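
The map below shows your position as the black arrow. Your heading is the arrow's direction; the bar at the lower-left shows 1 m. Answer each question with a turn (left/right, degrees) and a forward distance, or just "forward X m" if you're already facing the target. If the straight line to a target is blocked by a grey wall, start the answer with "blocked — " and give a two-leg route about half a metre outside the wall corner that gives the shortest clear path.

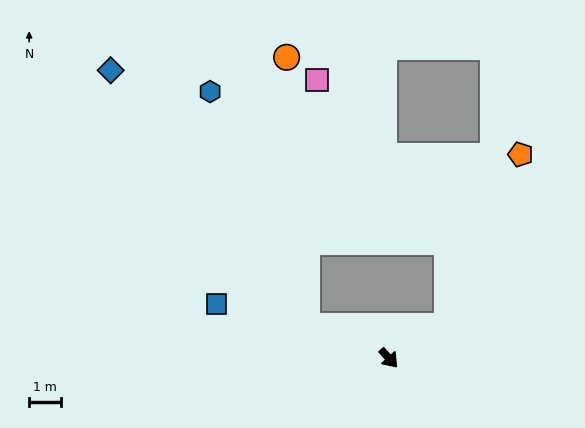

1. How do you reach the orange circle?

blocked — turn right 153°, forward 2.8 m, then turn right 65°, forward 8.4 m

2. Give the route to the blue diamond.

blocked — turn right 153°, forward 2.8 m, then turn right 31°, forward 10.0 m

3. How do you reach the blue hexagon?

blocked — turn right 153°, forward 2.8 m, then turn right 47°, forward 7.9 m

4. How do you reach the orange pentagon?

blocked — turn left 77°, forward 2.1 m, then turn left 38°, forward 5.8 m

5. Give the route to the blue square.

turn right 149°, forward 5.6 m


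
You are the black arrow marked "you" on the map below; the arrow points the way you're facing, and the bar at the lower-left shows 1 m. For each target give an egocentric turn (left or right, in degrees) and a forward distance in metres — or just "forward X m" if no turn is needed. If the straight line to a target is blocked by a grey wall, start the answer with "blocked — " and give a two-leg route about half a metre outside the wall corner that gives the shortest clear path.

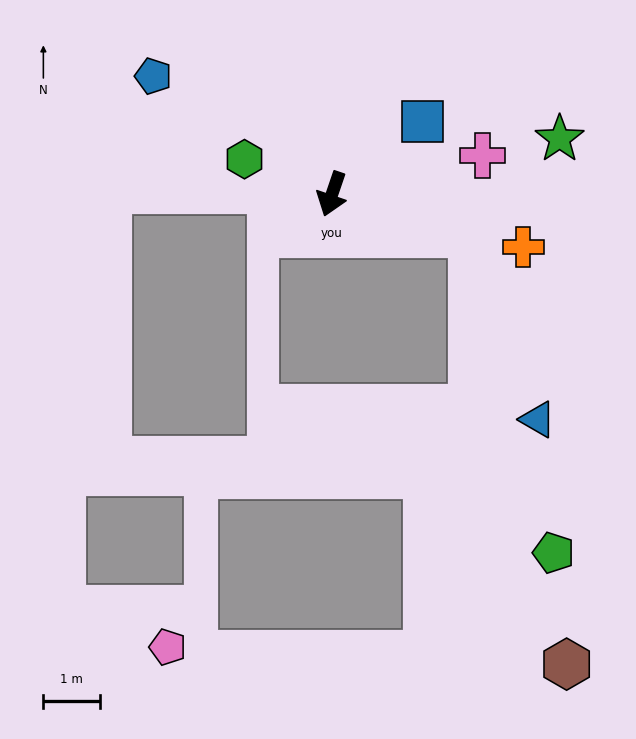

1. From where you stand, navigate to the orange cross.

turn left 93°, forward 3.5 m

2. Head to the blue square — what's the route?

turn left 148°, forward 2.1 m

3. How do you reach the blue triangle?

blocked — turn left 93°, forward 2.6 m, then turn right 55°, forward 3.5 m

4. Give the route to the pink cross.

turn left 123°, forward 2.8 m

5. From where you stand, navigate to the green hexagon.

turn right 93°, forward 1.7 m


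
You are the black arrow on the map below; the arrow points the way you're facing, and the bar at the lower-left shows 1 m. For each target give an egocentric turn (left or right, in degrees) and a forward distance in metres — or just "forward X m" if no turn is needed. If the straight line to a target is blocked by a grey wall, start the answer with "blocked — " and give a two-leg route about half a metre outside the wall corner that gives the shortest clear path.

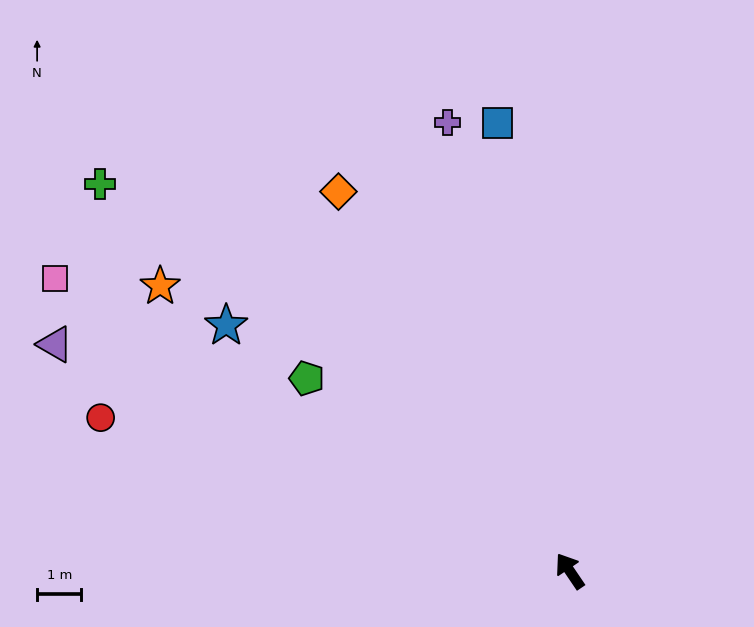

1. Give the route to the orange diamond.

turn right 3°, forward 10.0 m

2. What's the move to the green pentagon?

turn left 20°, forward 7.3 m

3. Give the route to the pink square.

turn left 26°, forward 13.3 m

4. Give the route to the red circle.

turn left 38°, forward 11.1 m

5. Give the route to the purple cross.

turn right 19°, forward 10.5 m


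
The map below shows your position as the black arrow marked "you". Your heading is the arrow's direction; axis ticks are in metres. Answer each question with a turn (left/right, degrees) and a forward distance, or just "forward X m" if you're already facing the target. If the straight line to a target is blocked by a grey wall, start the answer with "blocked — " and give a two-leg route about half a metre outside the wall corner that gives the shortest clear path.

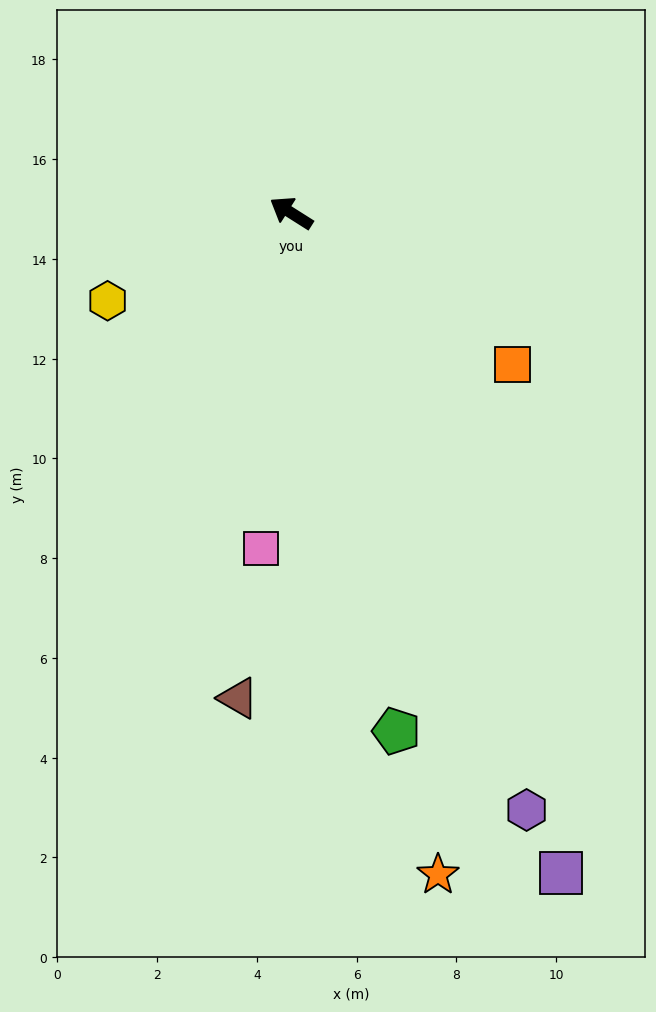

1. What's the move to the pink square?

turn left 117°, forward 6.8 m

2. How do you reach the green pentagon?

turn left 134°, forward 10.6 m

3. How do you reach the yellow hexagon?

turn left 58°, forward 4.1 m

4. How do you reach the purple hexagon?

turn left 144°, forward 12.9 m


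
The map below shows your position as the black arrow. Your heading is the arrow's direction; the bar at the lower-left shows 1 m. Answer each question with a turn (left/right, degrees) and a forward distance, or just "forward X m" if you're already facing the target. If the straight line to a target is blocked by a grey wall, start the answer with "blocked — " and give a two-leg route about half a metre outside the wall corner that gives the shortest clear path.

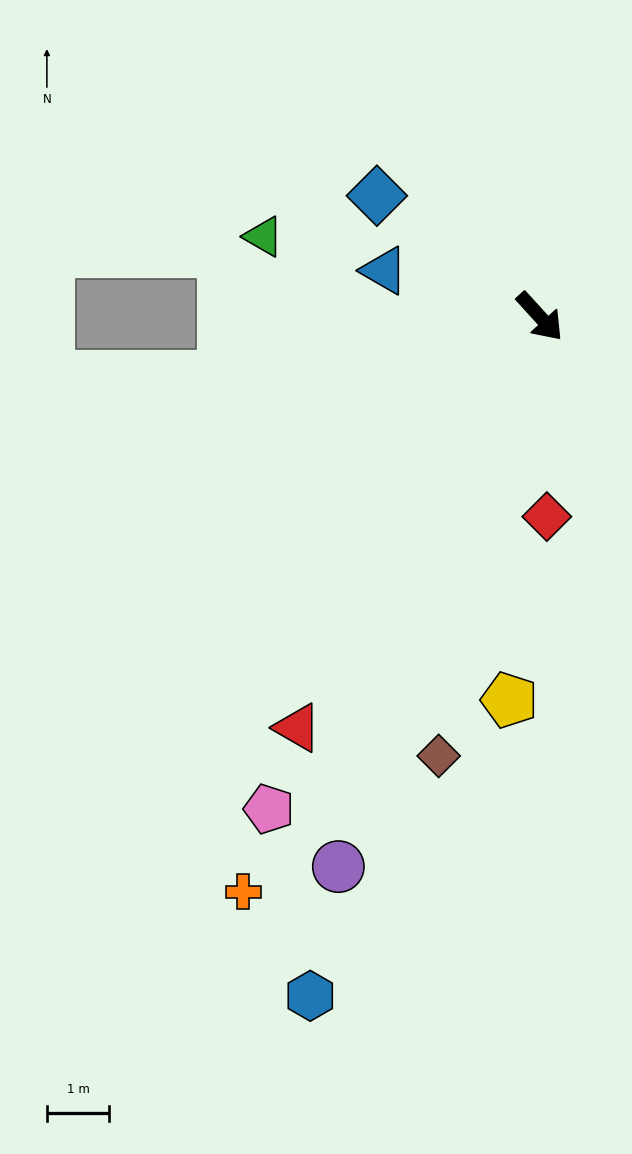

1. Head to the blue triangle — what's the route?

turn right 149°, forward 2.6 m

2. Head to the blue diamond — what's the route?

turn right 169°, forward 3.3 m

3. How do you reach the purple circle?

turn right 62°, forward 9.4 m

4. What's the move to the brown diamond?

turn right 55°, forward 7.2 m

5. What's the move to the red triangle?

turn right 73°, forward 7.7 m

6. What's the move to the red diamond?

turn right 40°, forward 3.2 m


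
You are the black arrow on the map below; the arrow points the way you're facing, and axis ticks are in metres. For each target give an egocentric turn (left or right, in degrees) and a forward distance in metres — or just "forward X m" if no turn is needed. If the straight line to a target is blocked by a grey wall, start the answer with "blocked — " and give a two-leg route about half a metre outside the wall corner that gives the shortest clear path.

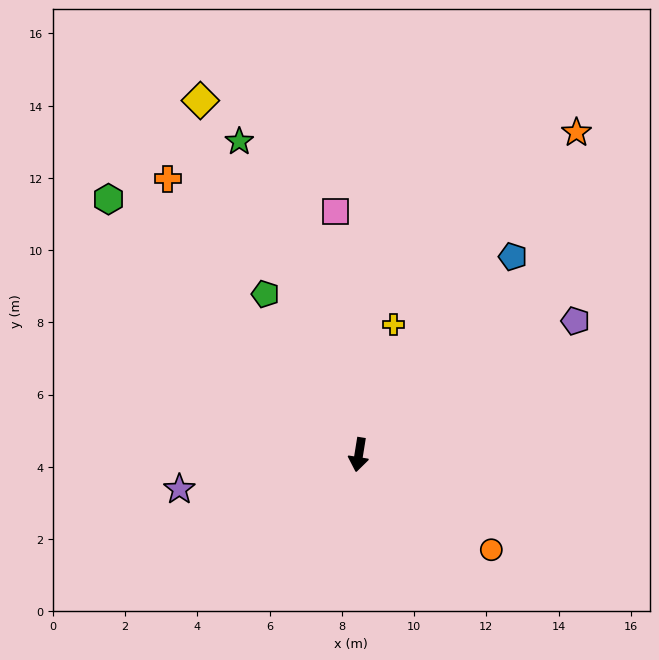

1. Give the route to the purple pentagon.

turn left 131°, forward 7.0 m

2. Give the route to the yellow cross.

turn left 174°, forward 3.7 m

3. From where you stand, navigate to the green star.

turn right 150°, forward 9.3 m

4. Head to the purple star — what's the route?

turn right 70°, forward 5.1 m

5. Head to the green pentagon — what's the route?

turn right 141°, forward 5.1 m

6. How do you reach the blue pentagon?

turn left 151°, forward 6.9 m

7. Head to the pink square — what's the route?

turn right 165°, forward 6.8 m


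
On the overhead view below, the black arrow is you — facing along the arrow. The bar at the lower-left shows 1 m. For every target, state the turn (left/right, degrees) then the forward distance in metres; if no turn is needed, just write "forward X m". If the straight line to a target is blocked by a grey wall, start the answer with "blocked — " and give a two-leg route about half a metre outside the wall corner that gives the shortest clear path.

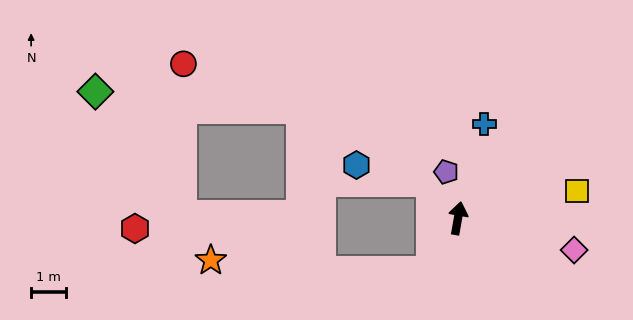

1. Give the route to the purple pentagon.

turn left 24°, forward 1.4 m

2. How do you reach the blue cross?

turn right 6°, forward 2.8 m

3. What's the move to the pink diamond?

turn right 95°, forward 3.5 m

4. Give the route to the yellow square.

turn right 67°, forward 3.5 m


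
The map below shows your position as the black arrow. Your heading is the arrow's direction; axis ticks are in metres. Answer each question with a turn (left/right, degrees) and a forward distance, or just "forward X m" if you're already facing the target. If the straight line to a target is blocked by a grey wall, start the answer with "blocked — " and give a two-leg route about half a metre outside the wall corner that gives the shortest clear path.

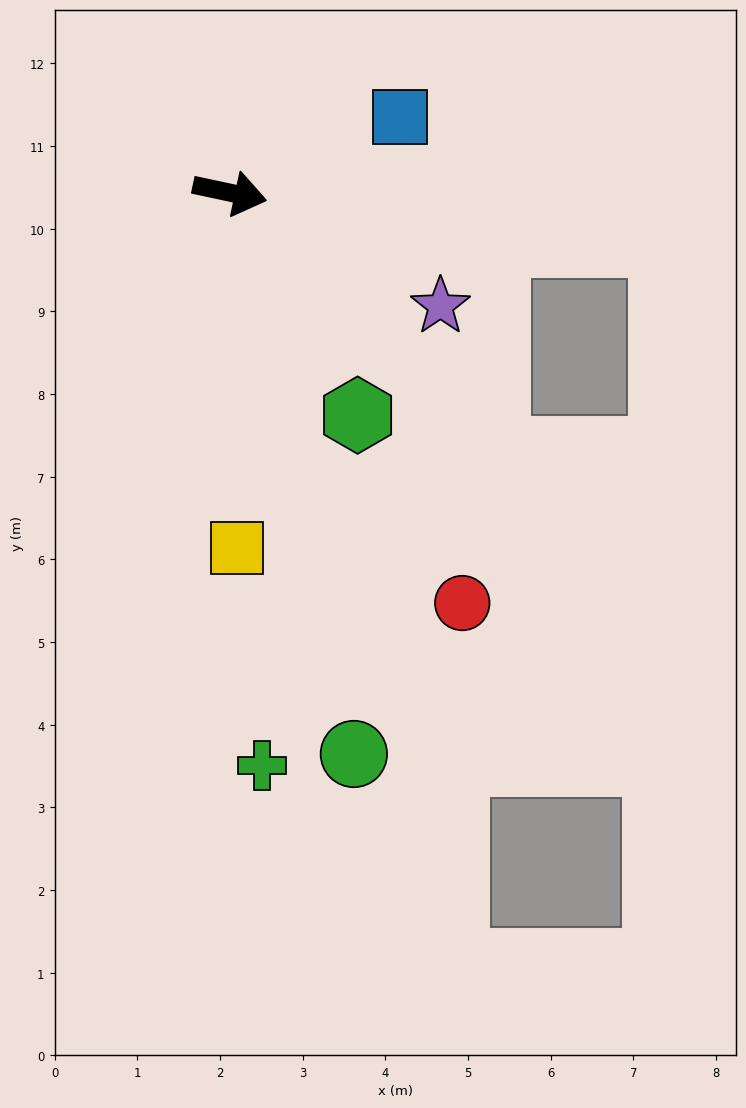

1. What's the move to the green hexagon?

turn right 48°, forward 3.1 m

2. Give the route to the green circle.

turn right 65°, forward 7.0 m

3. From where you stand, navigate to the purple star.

turn right 16°, forward 2.9 m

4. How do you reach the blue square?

turn left 36°, forward 2.3 m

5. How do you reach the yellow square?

turn right 77°, forward 4.3 m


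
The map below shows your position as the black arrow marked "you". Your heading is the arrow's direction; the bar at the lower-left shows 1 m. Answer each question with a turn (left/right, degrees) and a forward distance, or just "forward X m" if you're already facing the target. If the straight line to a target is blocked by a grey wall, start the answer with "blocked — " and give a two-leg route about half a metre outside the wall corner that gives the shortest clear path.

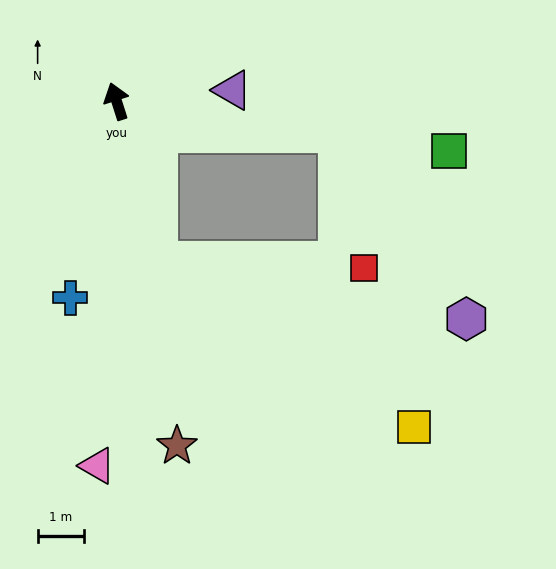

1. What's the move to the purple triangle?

turn right 102°, forward 2.5 m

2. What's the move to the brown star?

turn left 172°, forward 7.5 m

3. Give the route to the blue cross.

turn left 149°, forward 4.3 m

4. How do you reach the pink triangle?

turn left 159°, forward 7.8 m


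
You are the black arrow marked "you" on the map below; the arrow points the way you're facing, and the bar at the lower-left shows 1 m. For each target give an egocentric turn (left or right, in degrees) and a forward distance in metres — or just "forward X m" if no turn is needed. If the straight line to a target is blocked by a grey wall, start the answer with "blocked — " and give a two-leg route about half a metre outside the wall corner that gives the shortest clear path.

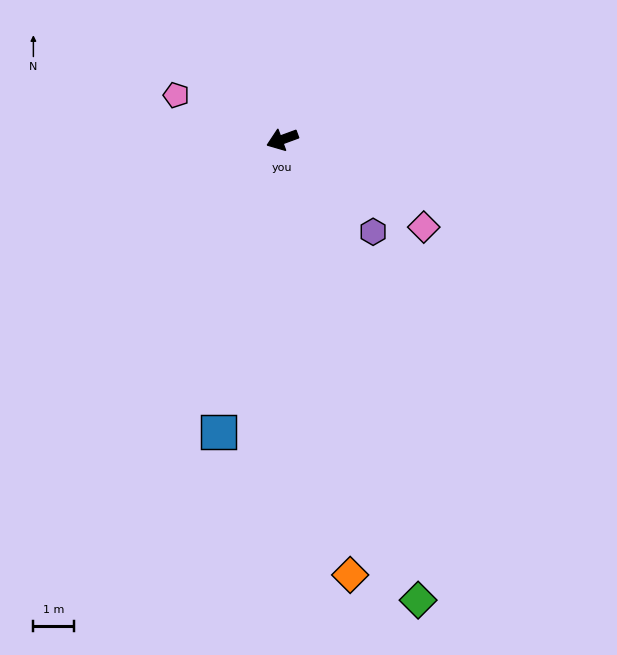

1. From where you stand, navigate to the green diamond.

turn left 86°, forward 11.7 m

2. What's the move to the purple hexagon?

turn left 114°, forward 3.2 m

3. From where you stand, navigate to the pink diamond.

turn left 128°, forward 4.1 m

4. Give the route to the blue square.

turn left 58°, forward 7.3 m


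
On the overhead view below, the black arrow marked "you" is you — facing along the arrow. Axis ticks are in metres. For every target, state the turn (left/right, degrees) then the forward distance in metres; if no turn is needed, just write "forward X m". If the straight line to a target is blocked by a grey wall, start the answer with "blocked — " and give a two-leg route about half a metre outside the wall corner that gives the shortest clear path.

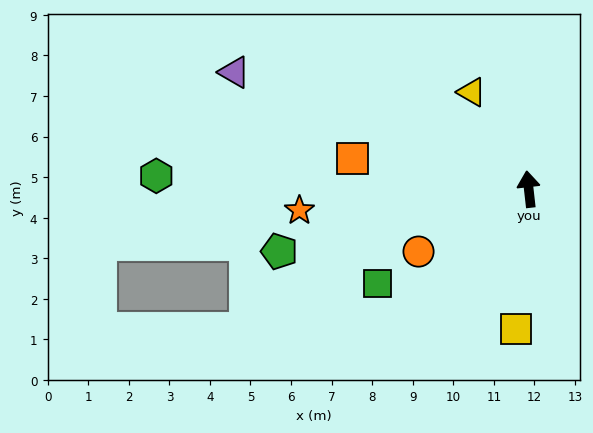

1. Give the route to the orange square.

turn left 74°, forward 4.4 m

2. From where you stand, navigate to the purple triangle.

turn left 62°, forward 7.8 m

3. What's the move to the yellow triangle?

turn left 24°, forward 2.8 m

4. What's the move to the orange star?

turn left 89°, forward 5.7 m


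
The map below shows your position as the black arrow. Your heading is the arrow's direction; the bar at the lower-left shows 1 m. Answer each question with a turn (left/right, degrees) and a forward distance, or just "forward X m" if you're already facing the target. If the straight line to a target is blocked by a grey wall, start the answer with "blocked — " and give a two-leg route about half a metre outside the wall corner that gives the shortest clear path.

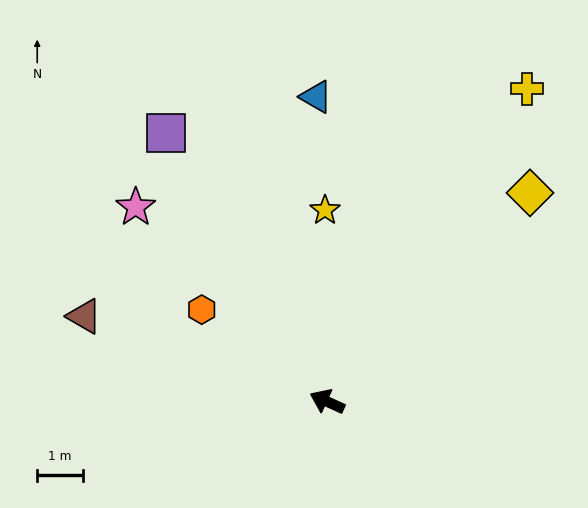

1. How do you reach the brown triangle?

turn left 5°, forward 5.6 m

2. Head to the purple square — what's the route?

turn right 35°, forward 6.8 m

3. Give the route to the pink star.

turn right 21°, forward 6.0 m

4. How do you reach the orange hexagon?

turn right 12°, forward 3.4 m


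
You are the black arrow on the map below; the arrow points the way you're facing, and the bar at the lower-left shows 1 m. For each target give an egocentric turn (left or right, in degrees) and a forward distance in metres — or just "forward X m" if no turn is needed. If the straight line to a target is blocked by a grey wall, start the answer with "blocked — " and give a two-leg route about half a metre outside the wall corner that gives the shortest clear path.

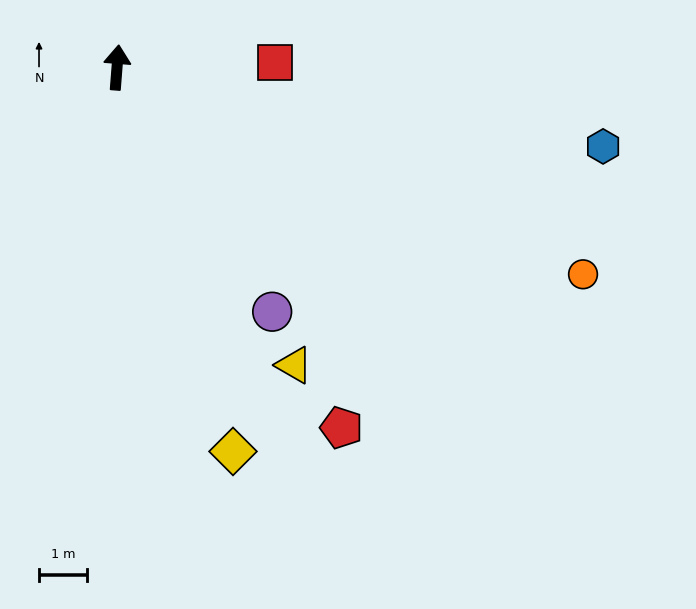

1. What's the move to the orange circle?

turn right 109°, forward 10.6 m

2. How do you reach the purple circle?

turn right 143°, forward 6.0 m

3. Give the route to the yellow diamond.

turn right 159°, forward 8.3 m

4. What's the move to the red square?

turn right 84°, forward 3.3 m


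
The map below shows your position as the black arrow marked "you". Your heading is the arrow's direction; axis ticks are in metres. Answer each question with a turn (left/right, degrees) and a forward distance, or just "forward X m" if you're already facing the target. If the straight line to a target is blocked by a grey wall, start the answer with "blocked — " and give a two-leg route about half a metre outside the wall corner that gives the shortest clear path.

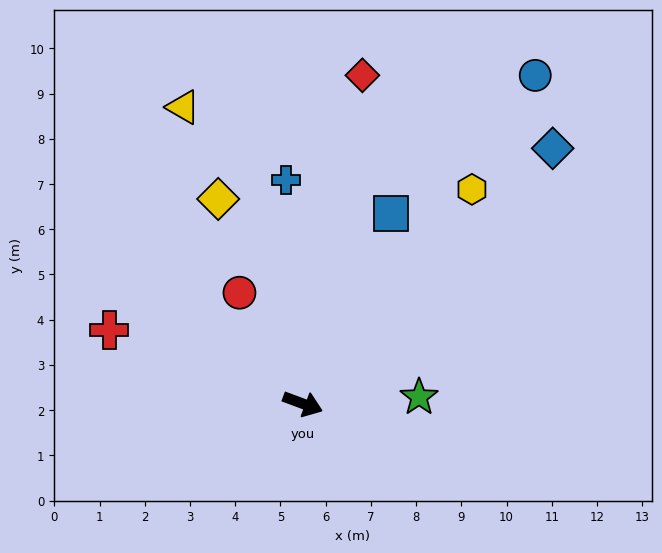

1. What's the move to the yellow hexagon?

turn left 72°, forward 6.0 m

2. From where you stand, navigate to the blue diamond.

turn left 66°, forward 7.9 m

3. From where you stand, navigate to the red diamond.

turn left 100°, forward 7.4 m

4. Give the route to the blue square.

turn left 86°, forward 4.6 m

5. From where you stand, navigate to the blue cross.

turn left 115°, forward 5.0 m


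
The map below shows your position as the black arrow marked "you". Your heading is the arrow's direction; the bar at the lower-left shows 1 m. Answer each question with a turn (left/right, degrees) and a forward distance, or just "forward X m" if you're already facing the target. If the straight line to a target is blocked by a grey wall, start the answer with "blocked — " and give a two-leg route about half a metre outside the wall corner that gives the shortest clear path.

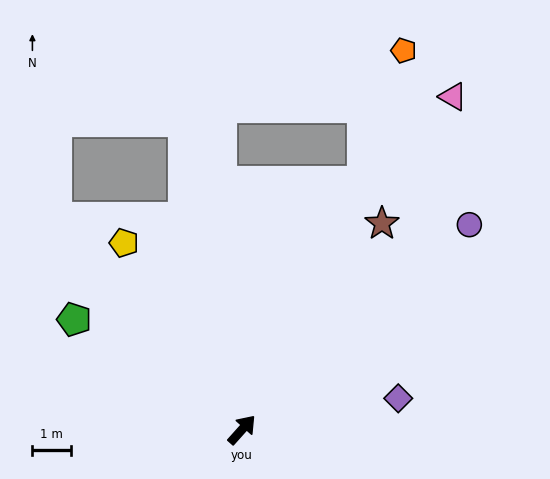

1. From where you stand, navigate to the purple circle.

turn right 6°, forward 8.0 m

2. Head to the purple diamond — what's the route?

turn right 37°, forward 4.2 m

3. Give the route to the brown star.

turn left 8°, forward 6.5 m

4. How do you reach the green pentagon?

turn left 99°, forward 5.3 m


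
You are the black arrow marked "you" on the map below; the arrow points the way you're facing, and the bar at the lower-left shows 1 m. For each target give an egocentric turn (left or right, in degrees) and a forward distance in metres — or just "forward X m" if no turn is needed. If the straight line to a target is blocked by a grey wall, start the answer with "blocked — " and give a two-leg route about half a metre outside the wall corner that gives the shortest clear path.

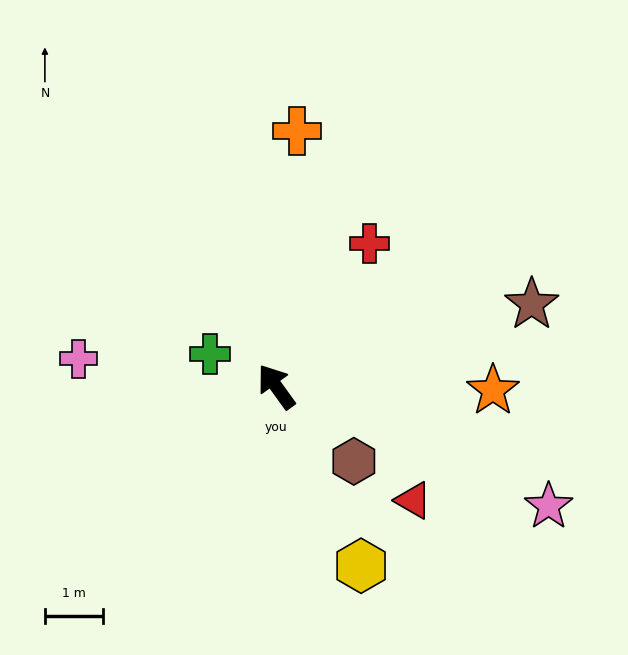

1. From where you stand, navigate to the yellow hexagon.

turn left 170°, forward 3.4 m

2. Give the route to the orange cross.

turn right 40°, forward 4.4 m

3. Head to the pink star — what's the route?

turn right 149°, forward 5.1 m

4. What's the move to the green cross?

turn left 28°, forward 1.3 m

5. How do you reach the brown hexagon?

turn right 170°, forward 1.8 m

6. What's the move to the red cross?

turn right 69°, forward 2.9 m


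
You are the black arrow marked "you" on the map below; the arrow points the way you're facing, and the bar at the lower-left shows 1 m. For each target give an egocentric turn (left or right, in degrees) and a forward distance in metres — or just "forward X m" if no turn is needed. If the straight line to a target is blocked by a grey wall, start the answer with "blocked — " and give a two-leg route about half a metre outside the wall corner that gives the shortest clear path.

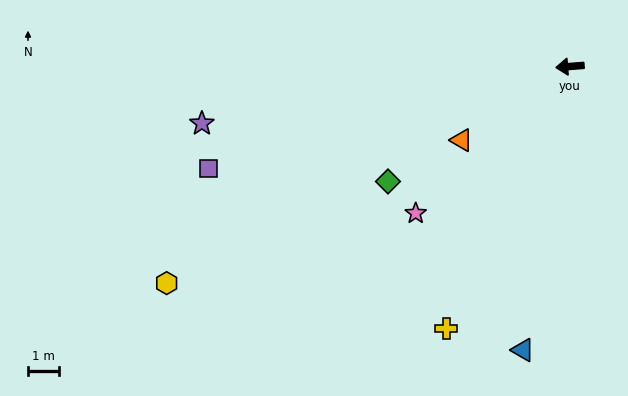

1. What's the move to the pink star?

turn left 39°, forward 6.9 m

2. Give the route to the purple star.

turn left 4°, forward 12.1 m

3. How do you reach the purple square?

turn left 11°, forward 12.2 m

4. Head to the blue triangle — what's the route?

turn left 76°, forward 9.3 m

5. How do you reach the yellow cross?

turn left 60°, forward 9.4 m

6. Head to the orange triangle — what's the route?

turn left 30°, forward 4.3 m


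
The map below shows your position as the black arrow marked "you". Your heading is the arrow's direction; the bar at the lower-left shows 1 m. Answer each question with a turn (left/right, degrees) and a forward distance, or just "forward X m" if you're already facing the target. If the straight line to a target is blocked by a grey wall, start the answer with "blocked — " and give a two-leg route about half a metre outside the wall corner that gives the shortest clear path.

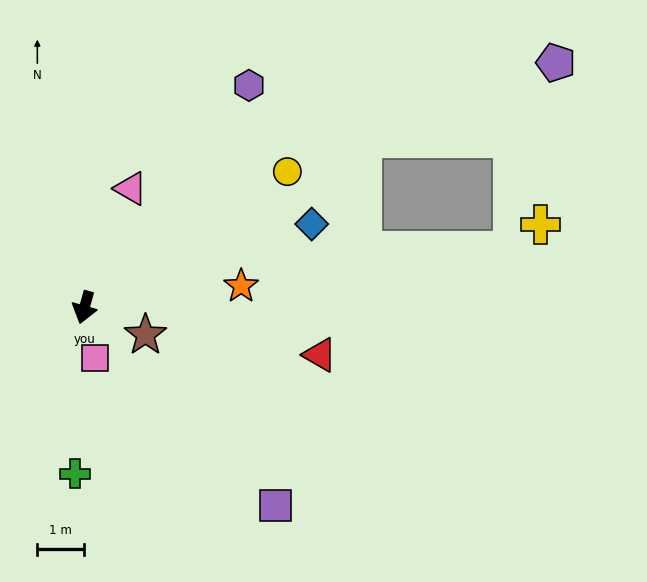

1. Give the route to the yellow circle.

turn left 140°, forward 5.3 m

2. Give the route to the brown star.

turn left 82°, forward 1.4 m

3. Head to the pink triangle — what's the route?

turn left 174°, forward 2.8 m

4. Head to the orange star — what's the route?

turn left 114°, forward 3.4 m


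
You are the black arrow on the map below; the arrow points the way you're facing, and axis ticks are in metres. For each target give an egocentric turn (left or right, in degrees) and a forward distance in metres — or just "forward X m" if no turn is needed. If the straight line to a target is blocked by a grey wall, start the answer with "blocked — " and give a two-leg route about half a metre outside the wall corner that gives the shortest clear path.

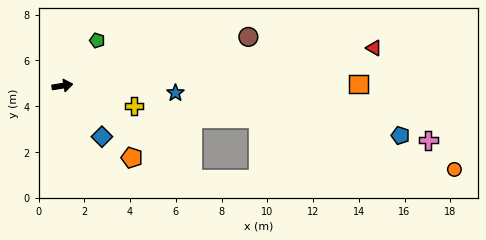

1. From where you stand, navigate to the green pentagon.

turn left 43°, forward 2.5 m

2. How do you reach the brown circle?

turn left 5°, forward 8.4 m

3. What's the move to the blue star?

turn right 13°, forward 5.0 m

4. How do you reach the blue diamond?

turn right 61°, forward 2.8 m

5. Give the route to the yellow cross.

turn right 25°, forward 3.2 m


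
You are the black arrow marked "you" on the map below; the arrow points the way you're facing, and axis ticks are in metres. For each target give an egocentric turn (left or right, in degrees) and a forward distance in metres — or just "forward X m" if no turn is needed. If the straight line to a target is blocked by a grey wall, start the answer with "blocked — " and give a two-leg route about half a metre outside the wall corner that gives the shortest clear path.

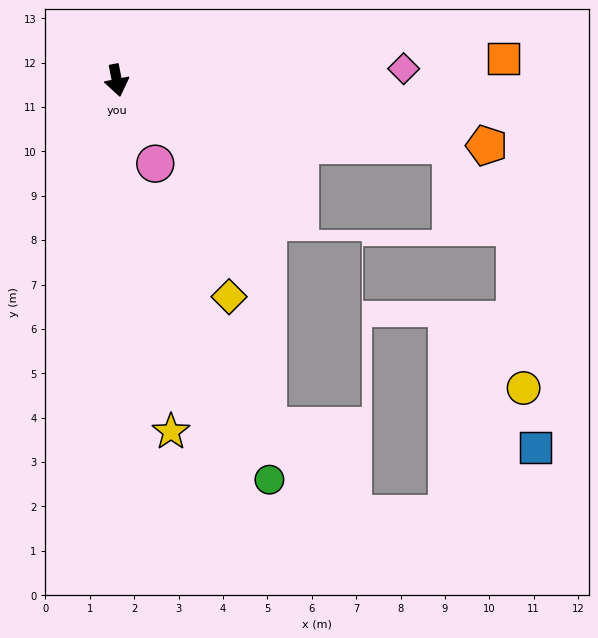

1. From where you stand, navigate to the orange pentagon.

turn left 69°, forward 8.5 m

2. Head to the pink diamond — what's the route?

turn left 81°, forward 6.5 m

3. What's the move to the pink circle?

turn left 14°, forward 2.1 m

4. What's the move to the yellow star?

turn right 2°, forward 8.0 m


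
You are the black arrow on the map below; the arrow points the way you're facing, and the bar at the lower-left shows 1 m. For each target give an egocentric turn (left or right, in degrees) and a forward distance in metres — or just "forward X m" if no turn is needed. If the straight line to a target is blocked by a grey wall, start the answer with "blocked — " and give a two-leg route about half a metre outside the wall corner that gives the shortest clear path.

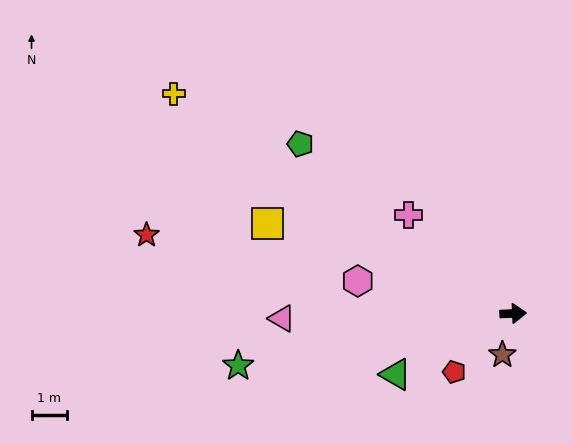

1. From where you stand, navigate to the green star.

turn right 172°, forward 7.8 m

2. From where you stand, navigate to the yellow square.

turn left 157°, forward 7.3 m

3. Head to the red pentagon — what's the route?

turn right 138°, forward 2.3 m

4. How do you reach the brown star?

turn right 107°, forward 1.2 m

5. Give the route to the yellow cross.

turn left 145°, forward 11.3 m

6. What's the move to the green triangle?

turn right 155°, forward 3.7 m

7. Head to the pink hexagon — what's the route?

turn left 166°, forward 4.4 m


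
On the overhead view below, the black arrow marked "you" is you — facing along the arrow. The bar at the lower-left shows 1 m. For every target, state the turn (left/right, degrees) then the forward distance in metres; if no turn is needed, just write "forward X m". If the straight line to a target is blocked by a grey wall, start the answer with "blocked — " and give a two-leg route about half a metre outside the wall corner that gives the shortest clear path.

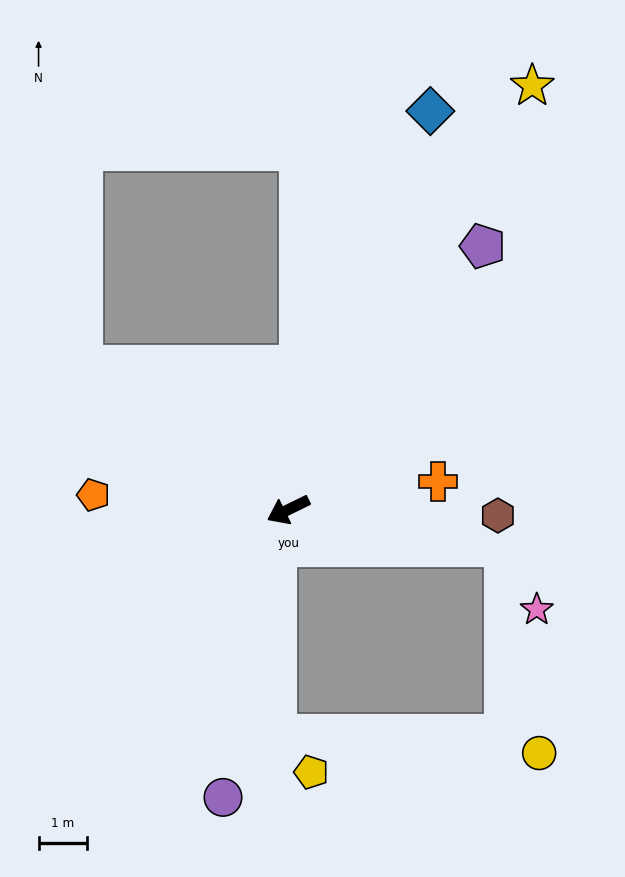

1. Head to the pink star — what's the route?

blocked — turn left 144°, forward 4.6 m, then turn right 54°, forward 1.5 m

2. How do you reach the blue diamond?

turn right 136°, forward 8.8 m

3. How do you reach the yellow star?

turn right 146°, forward 10.1 m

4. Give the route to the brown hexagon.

turn left 152°, forward 4.3 m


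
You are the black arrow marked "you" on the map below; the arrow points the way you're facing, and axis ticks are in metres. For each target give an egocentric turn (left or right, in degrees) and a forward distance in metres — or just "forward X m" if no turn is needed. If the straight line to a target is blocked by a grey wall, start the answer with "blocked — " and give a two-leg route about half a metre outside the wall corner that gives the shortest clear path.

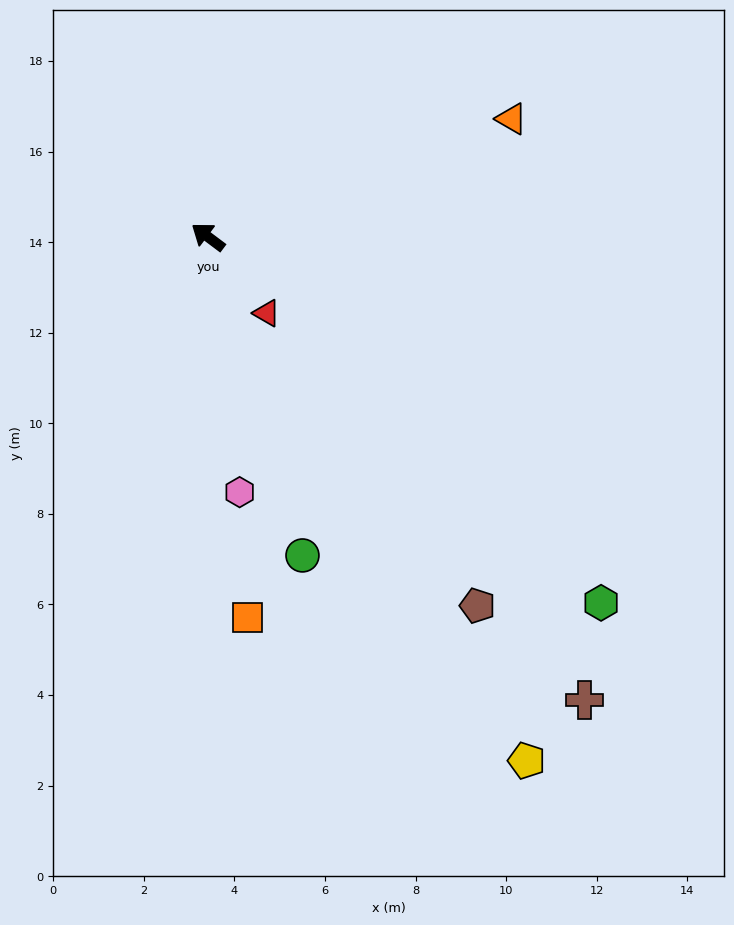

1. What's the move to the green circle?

turn left 143°, forward 7.3 m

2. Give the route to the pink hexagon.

turn left 134°, forward 5.7 m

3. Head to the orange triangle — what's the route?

turn right 122°, forward 7.2 m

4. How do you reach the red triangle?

turn left 164°, forward 2.1 m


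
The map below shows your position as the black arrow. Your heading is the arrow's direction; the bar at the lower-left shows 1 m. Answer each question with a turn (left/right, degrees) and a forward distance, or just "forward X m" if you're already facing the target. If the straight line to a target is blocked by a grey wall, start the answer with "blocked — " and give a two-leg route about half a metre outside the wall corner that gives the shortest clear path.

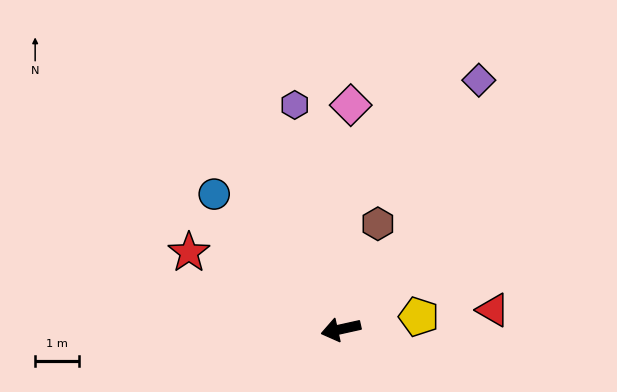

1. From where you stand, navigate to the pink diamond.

turn right 105°, forward 5.2 m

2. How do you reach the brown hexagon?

turn right 122°, forward 2.6 m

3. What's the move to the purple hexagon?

turn right 91°, forward 5.3 m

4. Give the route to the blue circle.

turn right 59°, forward 4.3 m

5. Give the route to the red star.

turn right 39°, forward 3.9 m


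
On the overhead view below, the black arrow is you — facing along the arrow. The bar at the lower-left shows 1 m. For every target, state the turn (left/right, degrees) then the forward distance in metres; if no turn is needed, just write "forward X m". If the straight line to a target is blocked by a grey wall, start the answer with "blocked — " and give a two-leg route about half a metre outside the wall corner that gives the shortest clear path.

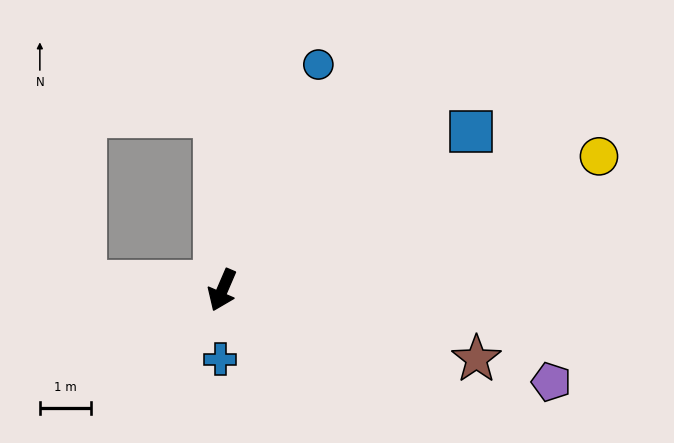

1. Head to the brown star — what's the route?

turn left 98°, forward 5.2 m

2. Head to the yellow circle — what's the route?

turn left 133°, forward 7.9 m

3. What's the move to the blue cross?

turn left 21°, forward 1.4 m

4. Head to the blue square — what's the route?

turn left 146°, forward 5.8 m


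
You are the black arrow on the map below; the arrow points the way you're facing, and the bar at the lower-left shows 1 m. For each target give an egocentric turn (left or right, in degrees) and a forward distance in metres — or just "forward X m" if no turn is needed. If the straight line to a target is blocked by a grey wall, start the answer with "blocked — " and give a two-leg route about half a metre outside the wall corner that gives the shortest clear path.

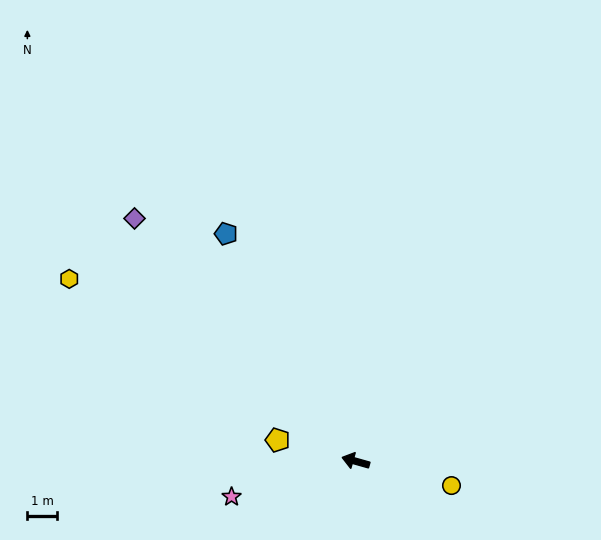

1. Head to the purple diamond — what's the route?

turn right 32°, forward 11.0 m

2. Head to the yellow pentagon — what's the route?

forward 2.7 m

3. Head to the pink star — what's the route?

turn left 32°, forward 4.3 m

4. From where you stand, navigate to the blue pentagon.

turn right 45°, forward 8.8 m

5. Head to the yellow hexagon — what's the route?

turn right 17°, forward 11.4 m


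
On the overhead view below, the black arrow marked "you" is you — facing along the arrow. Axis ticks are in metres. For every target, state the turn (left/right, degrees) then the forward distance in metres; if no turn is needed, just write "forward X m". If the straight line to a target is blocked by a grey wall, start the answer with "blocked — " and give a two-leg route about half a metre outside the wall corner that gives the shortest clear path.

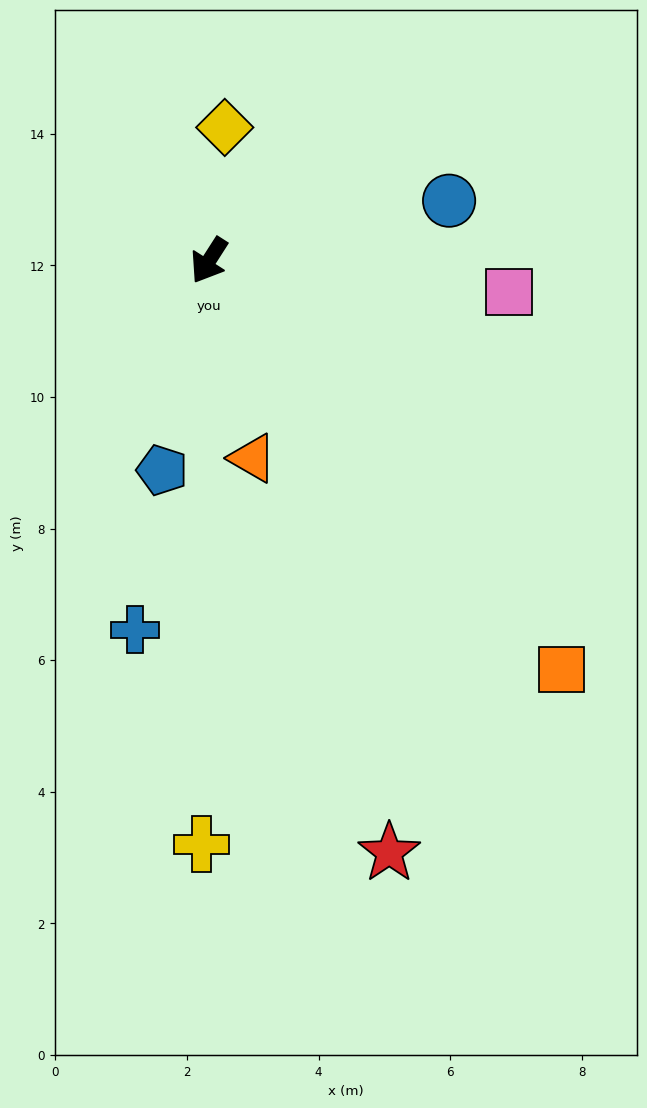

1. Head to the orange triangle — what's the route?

turn left 45°, forward 3.1 m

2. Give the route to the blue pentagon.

turn left 20°, forward 3.3 m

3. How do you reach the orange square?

turn left 73°, forward 8.2 m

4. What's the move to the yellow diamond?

turn right 154°, forward 2.0 m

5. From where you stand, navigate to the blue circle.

turn left 137°, forward 3.8 m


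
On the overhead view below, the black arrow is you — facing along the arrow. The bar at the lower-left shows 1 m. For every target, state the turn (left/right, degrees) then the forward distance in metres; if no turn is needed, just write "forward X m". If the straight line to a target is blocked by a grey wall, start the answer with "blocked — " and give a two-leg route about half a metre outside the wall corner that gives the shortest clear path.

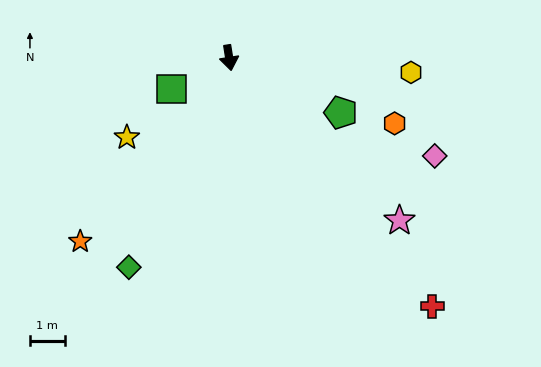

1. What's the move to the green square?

turn right 71°, forward 1.9 m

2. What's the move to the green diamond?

turn right 35°, forward 6.7 m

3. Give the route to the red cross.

turn left 30°, forward 9.2 m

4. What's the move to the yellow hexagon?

turn left 76°, forward 5.2 m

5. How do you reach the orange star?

turn right 48°, forward 6.8 m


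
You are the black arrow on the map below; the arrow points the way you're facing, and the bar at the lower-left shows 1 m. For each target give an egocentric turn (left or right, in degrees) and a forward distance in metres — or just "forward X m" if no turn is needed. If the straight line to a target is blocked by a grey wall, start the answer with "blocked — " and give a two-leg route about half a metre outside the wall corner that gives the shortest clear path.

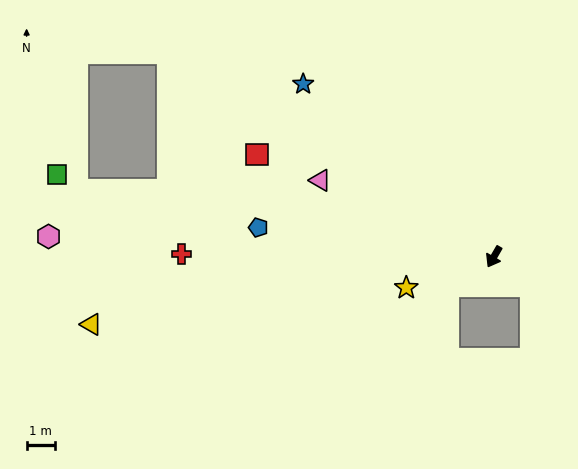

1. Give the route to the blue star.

turn right 102°, forward 9.0 m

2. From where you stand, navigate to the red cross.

turn right 60°, forward 11.0 m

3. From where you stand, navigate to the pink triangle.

turn right 84°, forward 6.7 m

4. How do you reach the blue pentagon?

turn right 67°, forward 8.3 m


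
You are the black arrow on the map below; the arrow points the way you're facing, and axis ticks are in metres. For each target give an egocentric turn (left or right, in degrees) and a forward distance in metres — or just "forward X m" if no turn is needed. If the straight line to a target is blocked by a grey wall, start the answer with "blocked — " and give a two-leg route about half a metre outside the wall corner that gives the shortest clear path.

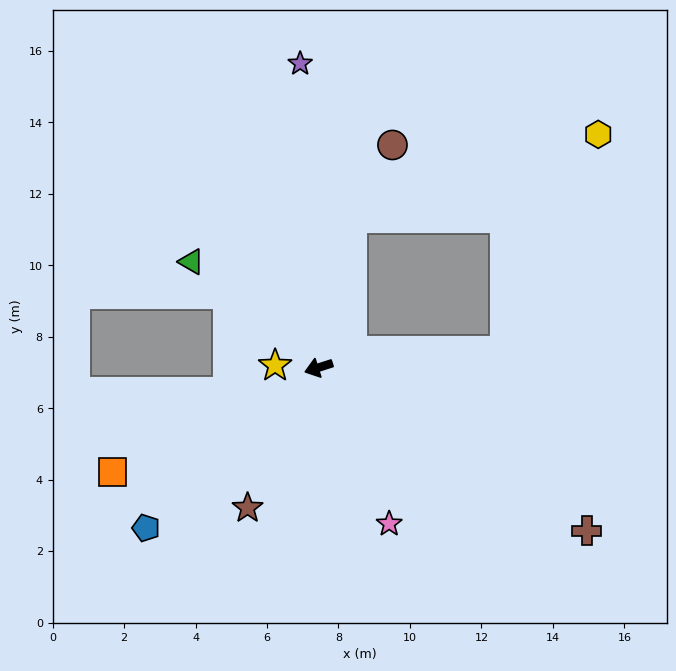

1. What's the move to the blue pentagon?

turn left 25°, forward 6.6 m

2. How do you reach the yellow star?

turn right 20°, forward 1.2 m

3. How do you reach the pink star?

turn left 97°, forward 4.8 m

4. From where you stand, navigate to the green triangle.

turn right 58°, forward 4.6 m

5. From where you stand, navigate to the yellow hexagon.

blocked — turn right 120°, forward 4.3 m, then turn right 59°, forward 7.3 m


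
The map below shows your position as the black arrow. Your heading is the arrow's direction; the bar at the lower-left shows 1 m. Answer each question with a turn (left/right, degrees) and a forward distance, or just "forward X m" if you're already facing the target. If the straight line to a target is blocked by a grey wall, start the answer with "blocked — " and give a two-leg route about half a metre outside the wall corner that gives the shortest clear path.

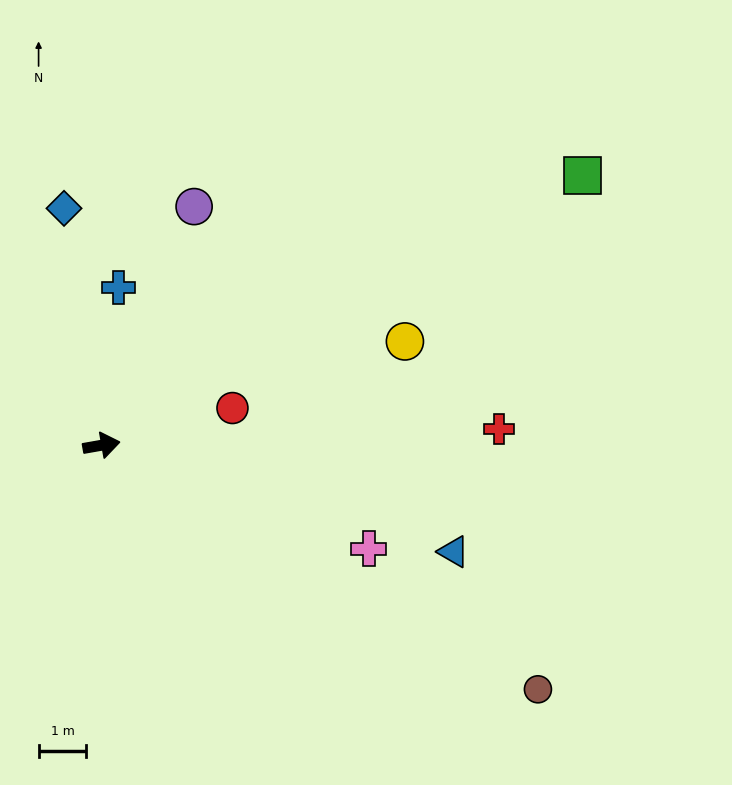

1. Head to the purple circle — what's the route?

turn left 59°, forward 5.4 m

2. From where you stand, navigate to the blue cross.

turn left 74°, forward 3.3 m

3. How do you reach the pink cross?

turn right 31°, forward 6.0 m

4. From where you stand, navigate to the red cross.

turn right 8°, forward 8.3 m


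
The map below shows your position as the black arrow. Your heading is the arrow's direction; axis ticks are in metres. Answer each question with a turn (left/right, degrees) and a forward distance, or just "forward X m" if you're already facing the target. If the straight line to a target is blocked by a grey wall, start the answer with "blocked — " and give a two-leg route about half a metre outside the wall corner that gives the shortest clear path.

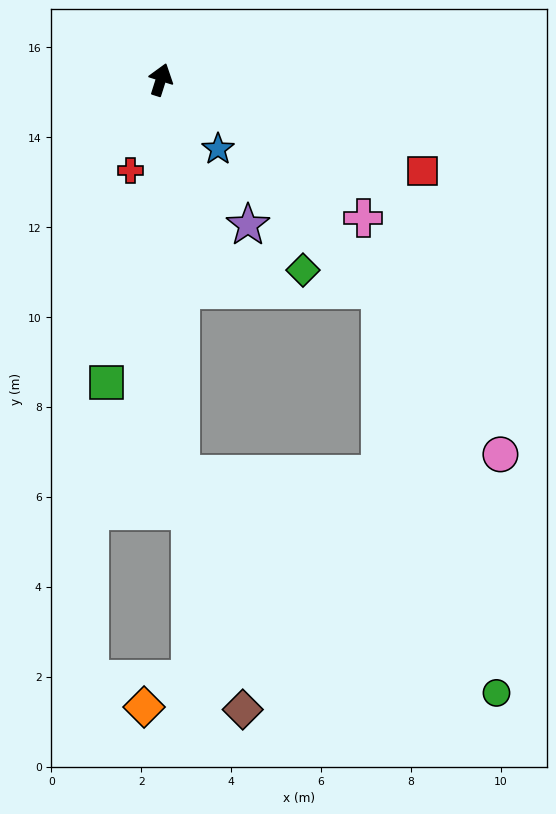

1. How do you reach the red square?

turn right 92°, forward 6.2 m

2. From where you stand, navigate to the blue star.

turn right 123°, forward 2.0 m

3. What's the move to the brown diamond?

blocked — turn right 160°, forward 8.8 m, then turn left 12°, forward 5.4 m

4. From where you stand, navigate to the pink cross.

turn right 107°, forward 5.5 m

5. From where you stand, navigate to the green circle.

blocked — turn right 160°, forward 8.8 m, then turn left 53°, forward 8.5 m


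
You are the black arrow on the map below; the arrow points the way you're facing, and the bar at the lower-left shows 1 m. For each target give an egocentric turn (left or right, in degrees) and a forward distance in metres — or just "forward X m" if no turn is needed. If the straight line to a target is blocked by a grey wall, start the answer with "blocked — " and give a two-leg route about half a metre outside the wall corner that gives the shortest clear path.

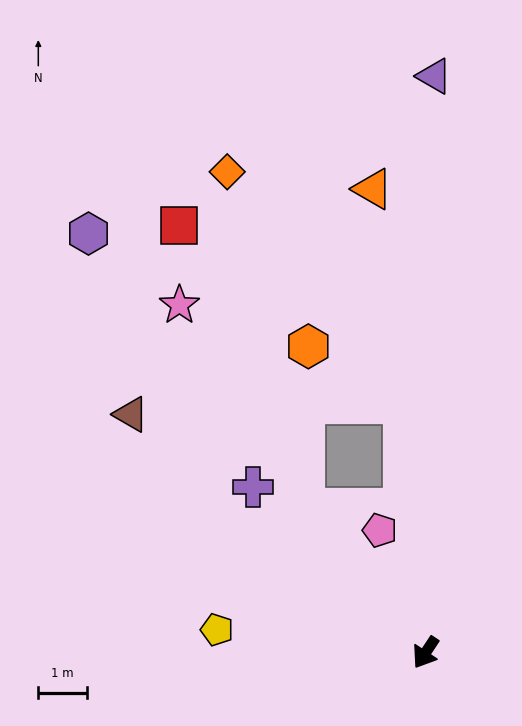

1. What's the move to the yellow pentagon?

turn right 63°, forward 4.3 m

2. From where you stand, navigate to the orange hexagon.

blocked — turn right 142°, forward 5.2 m, then turn left 55°, forward 2.3 m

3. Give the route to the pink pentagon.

turn right 126°, forward 2.7 m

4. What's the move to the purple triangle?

turn right 147°, forward 11.9 m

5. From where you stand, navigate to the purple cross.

turn right 100°, forward 4.9 m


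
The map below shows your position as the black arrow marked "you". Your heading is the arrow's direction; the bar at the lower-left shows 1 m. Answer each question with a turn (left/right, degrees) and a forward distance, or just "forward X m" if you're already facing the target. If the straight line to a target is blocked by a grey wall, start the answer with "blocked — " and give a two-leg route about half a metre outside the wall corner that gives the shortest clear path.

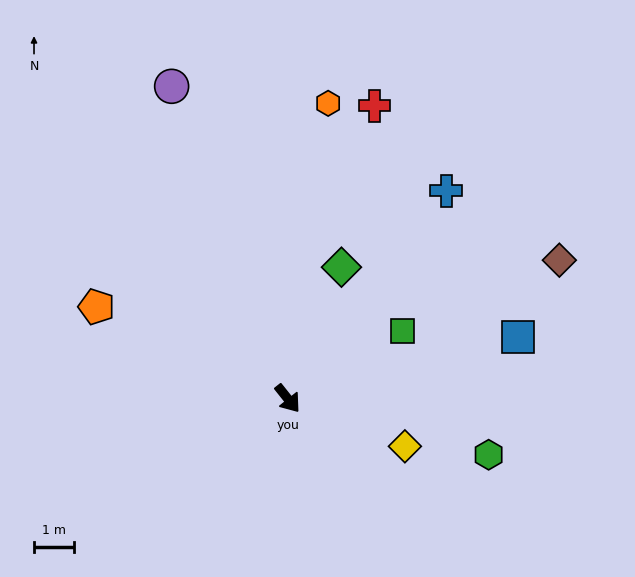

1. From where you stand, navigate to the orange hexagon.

turn left 134°, forward 7.4 m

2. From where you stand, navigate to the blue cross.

turn left 104°, forward 6.5 m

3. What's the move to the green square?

turn left 82°, forward 3.3 m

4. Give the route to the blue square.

turn left 66°, forward 6.0 m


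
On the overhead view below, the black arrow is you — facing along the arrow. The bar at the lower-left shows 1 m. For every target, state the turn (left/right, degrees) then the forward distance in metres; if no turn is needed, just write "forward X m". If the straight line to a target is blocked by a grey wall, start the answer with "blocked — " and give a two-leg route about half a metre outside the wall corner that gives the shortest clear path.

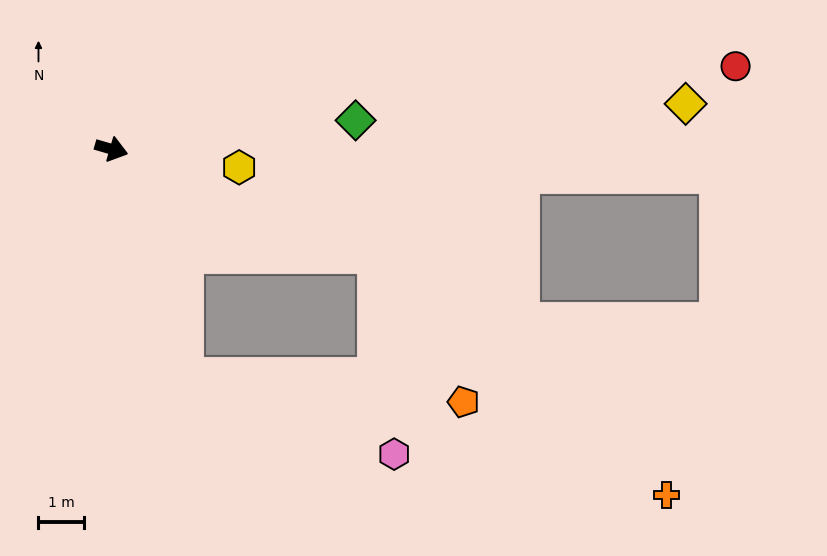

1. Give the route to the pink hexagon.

blocked — turn right 56°, forward 5.2 m, then turn left 52°, forward 4.9 m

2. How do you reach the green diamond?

turn left 23°, forward 5.4 m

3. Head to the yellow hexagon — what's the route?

turn left 8°, forward 2.8 m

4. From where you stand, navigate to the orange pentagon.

blocked — turn right 5°, forward 6.2 m, then turn right 38°, forward 3.8 m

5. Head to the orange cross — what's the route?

blocked — turn right 5°, forward 6.2 m, then turn right 18°, forward 8.3 m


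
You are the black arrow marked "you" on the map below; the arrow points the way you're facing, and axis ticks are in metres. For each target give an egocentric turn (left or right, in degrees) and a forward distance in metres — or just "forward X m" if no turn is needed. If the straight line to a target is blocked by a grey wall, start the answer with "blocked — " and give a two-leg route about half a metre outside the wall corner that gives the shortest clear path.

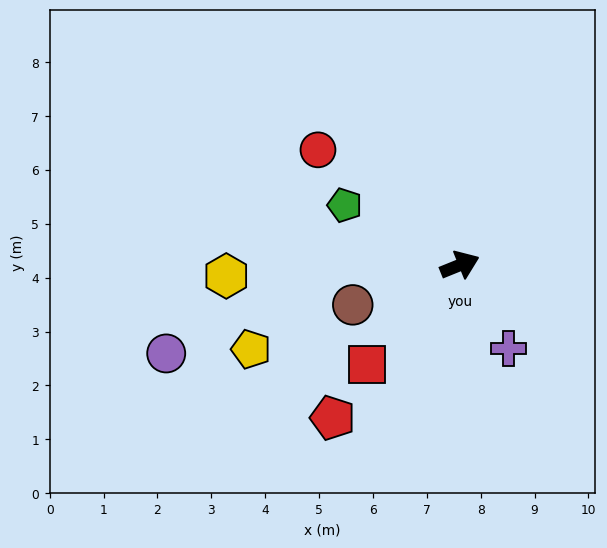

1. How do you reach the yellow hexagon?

turn left 161°, forward 4.3 m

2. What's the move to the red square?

turn right 155°, forward 2.5 m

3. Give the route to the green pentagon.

turn left 131°, forward 2.4 m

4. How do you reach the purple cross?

turn right 82°, forward 1.8 m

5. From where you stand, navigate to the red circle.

turn left 119°, forward 3.4 m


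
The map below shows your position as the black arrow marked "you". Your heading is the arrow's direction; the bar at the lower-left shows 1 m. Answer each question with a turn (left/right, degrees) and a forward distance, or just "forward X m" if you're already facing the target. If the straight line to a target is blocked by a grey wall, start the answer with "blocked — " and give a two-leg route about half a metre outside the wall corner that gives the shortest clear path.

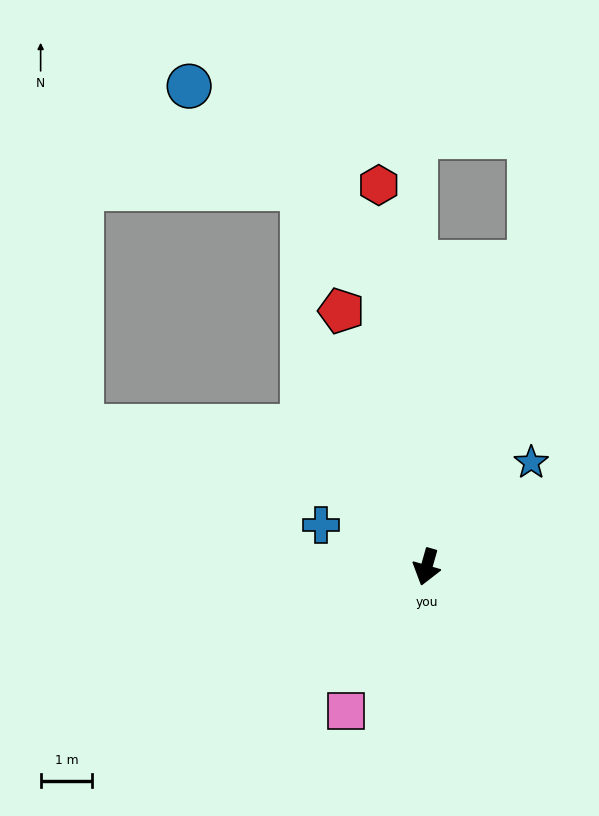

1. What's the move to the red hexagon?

turn right 157°, forward 7.5 m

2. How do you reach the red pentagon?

turn right 146°, forward 5.2 m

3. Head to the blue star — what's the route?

turn left 151°, forward 2.9 m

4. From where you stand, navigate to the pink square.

turn right 13°, forward 3.2 m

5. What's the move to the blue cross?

turn right 96°, forward 2.2 m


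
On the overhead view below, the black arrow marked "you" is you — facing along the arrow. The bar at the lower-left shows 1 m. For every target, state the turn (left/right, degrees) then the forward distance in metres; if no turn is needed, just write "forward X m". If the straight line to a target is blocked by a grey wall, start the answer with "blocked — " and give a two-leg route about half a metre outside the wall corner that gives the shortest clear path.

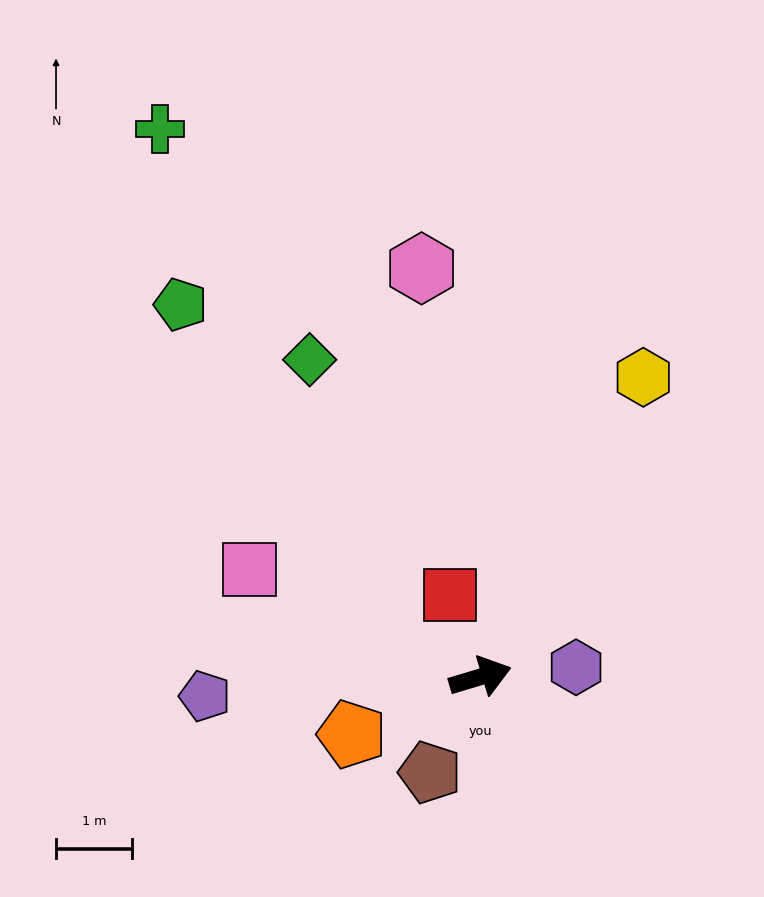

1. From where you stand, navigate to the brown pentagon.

turn right 135°, forward 1.4 m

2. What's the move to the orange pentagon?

turn right 173°, forward 1.8 m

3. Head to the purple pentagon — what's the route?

turn left 167°, forward 3.6 m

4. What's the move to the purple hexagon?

turn right 11°, forward 1.3 m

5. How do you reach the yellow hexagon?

turn left 45°, forward 4.5 m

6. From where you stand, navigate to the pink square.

turn left 138°, forward 3.3 m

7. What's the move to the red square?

turn left 94°, forward 1.1 m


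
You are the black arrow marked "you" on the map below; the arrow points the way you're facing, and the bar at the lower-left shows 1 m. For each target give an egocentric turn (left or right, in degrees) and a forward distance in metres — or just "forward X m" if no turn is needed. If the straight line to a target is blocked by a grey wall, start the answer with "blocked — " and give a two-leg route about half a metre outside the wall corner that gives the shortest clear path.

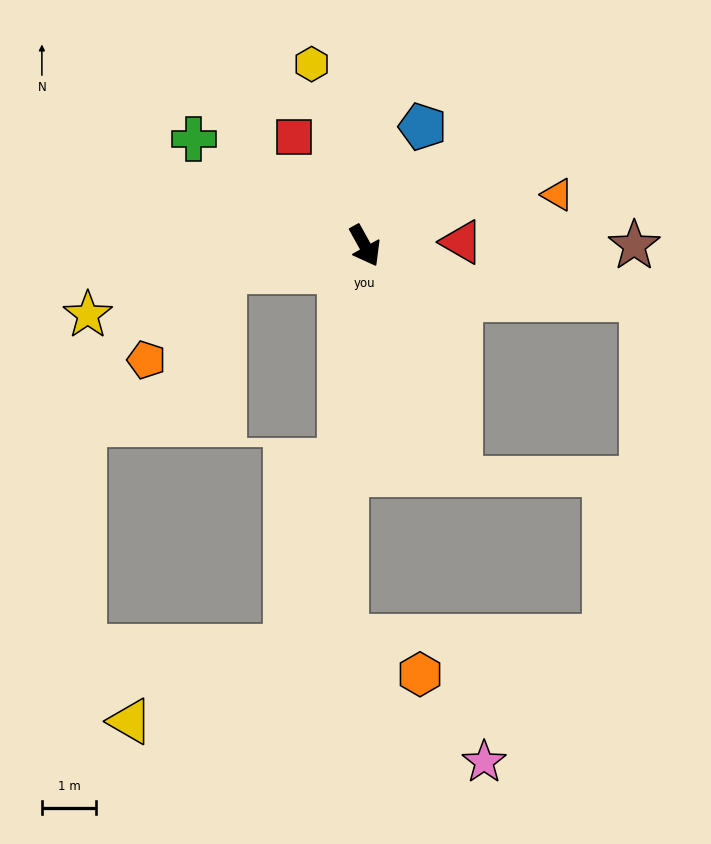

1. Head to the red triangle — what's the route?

turn left 63°, forward 1.8 m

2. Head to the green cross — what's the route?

turn right 151°, forward 3.7 m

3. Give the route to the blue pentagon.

turn left 125°, forward 2.4 m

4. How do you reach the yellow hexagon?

turn left 167°, forward 3.5 m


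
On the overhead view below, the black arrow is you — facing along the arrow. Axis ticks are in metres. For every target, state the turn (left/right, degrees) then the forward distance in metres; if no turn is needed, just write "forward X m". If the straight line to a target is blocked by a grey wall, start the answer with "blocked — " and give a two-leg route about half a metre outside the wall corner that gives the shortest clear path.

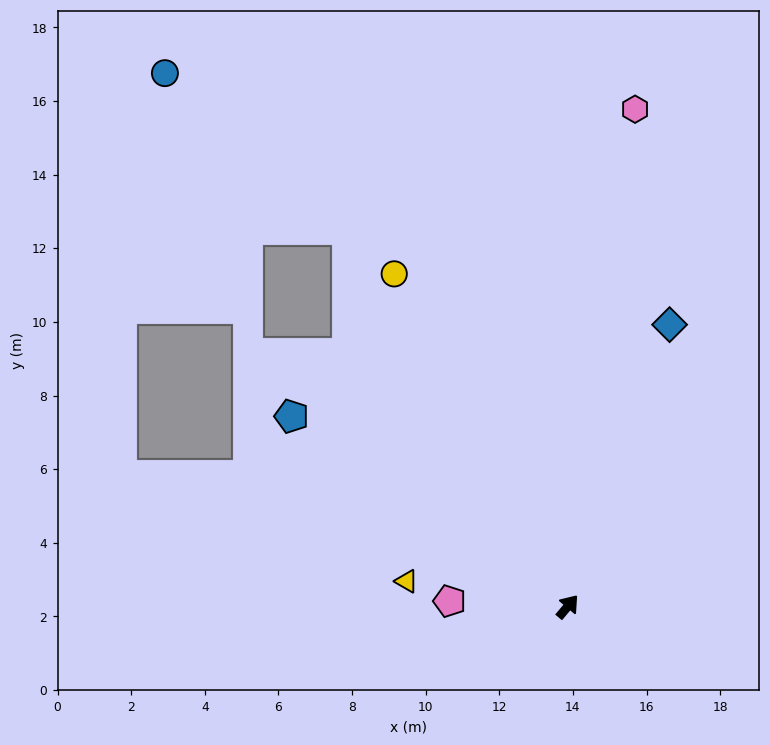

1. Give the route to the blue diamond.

turn left 20°, forward 8.1 m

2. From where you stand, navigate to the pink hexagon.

turn left 32°, forward 13.6 m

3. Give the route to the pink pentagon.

turn left 127°, forward 3.2 m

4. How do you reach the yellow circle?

turn left 68°, forward 10.2 m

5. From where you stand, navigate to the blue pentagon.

turn left 95°, forward 9.1 m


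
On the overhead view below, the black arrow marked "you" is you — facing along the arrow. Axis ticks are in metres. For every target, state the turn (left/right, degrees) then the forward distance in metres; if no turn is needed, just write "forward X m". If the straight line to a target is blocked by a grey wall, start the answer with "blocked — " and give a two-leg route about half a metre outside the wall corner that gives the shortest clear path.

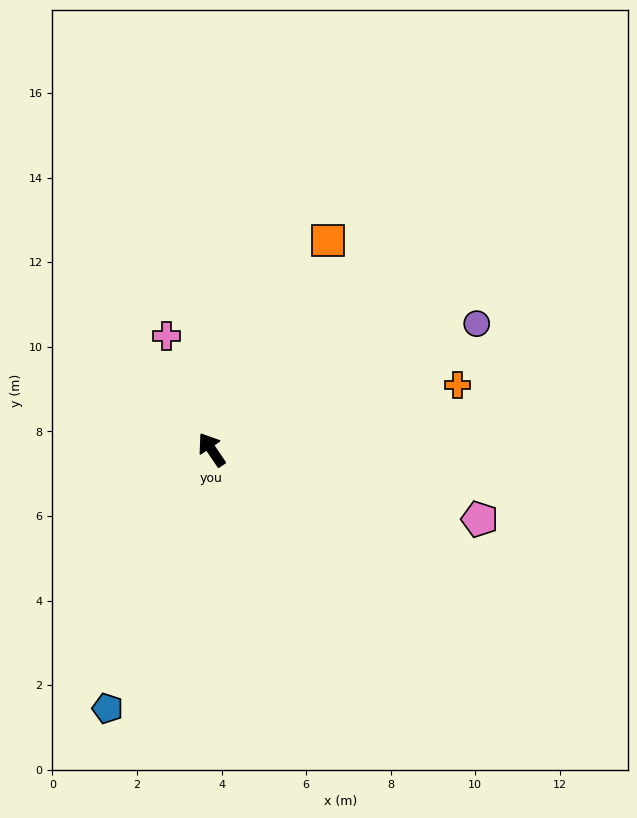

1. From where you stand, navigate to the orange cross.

turn right 109°, forward 6.0 m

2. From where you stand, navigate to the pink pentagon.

turn right 139°, forward 6.6 m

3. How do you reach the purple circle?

turn right 99°, forward 6.9 m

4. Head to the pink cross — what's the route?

turn right 13°, forward 2.9 m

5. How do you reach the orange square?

turn right 63°, forward 5.7 m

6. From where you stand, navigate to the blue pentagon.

turn left 124°, forward 6.6 m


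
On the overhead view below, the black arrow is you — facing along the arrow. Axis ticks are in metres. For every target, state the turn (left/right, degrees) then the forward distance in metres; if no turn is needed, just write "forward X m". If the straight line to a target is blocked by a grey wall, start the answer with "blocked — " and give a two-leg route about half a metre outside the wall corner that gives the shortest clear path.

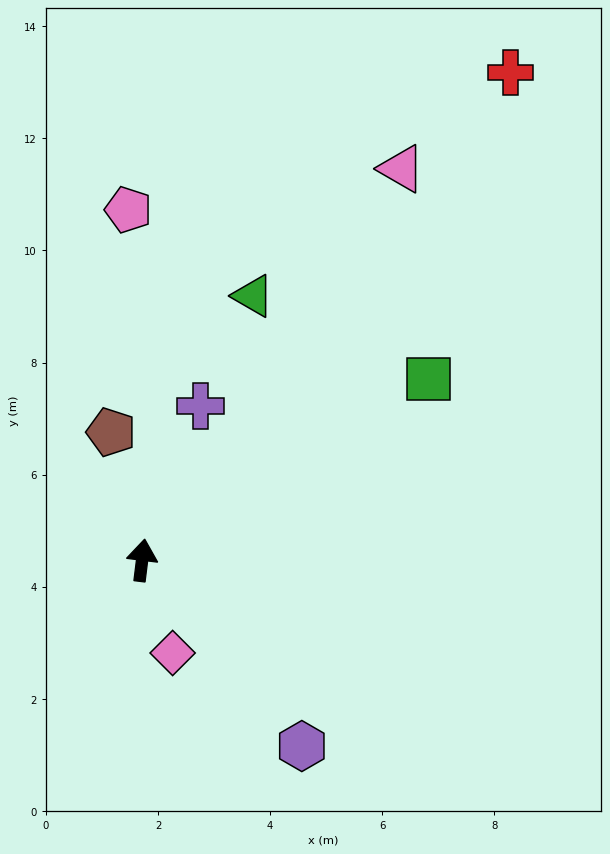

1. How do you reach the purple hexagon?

turn right 132°, forward 4.4 m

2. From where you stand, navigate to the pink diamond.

turn right 155°, forward 1.7 m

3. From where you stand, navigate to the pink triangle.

turn right 26°, forward 8.4 m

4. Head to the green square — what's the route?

turn right 51°, forward 6.0 m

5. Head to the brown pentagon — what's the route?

turn left 21°, forward 2.4 m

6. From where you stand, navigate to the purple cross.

turn right 14°, forward 2.9 m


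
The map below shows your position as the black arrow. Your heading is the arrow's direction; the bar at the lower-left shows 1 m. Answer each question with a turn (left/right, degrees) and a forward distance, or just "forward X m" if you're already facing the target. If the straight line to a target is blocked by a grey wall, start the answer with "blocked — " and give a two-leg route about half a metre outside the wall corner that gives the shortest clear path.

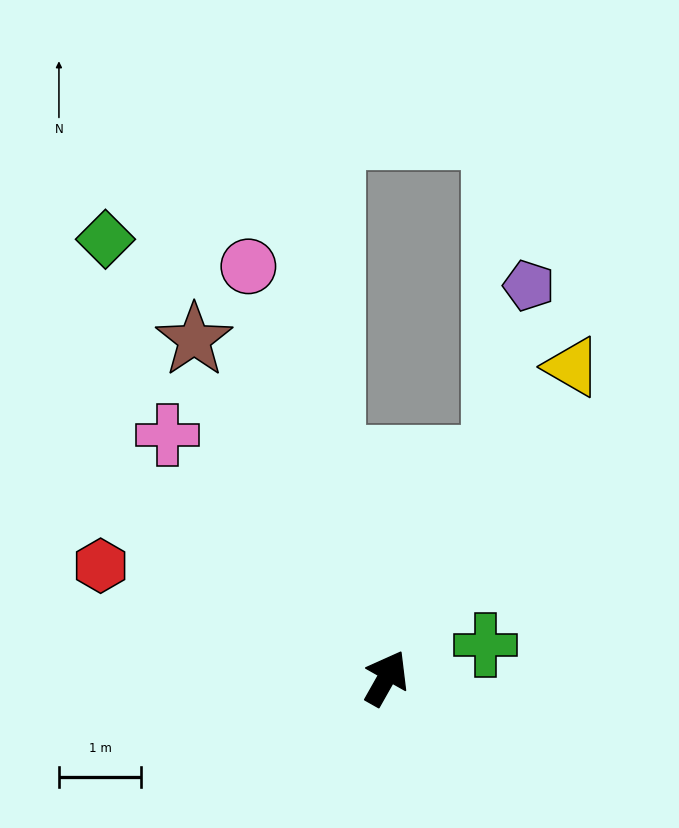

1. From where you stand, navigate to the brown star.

turn left 59°, forward 4.7 m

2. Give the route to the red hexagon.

turn left 98°, forward 3.7 m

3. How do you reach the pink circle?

turn left 48°, forward 5.3 m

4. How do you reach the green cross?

turn right 42°, forward 1.3 m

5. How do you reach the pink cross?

turn left 71°, forward 4.0 m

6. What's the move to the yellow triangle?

forward 4.4 m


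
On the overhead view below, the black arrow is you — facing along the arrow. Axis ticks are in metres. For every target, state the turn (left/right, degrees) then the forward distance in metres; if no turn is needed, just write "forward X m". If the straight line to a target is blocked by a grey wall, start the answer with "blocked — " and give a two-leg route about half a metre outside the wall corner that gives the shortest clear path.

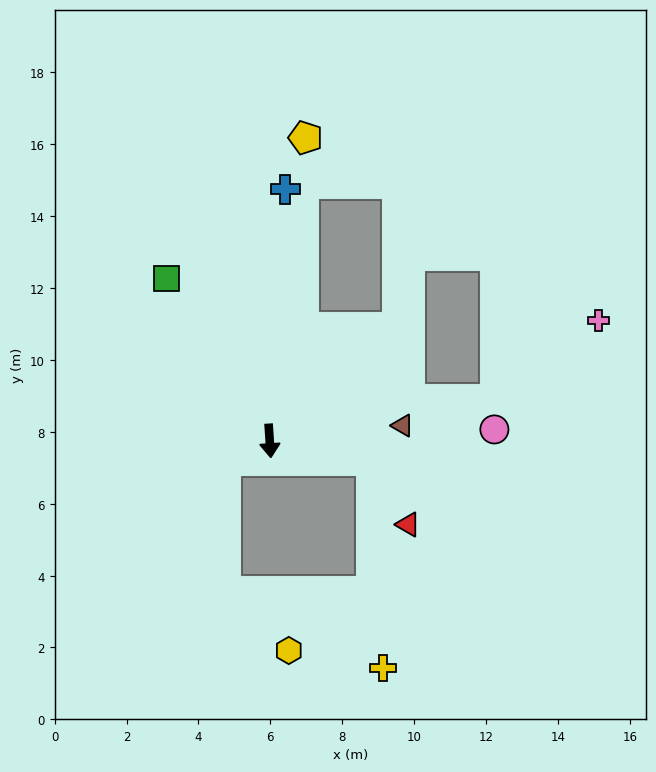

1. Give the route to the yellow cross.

blocked — turn left 75°, forward 2.9 m, then turn right 76°, forward 5.8 m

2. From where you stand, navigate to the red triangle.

blocked — turn left 75°, forward 2.9 m, then turn right 49°, forward 2.0 m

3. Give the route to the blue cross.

turn left 173°, forward 7.0 m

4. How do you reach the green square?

turn right 151°, forward 5.4 m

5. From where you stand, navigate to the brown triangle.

turn left 93°, forward 3.7 m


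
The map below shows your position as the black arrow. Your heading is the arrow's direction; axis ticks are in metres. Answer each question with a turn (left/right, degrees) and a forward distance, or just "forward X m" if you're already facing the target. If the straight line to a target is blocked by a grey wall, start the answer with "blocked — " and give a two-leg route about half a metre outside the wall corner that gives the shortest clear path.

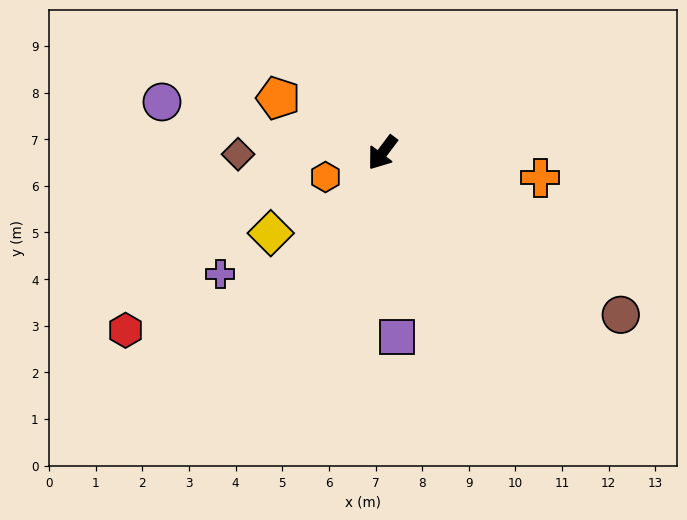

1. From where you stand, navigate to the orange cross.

turn left 118°, forward 3.4 m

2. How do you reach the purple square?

turn left 41°, forward 4.0 m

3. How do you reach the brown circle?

turn left 93°, forward 6.2 m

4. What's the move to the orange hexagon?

turn right 30°, forward 1.3 m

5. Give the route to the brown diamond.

turn right 53°, forward 3.1 m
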